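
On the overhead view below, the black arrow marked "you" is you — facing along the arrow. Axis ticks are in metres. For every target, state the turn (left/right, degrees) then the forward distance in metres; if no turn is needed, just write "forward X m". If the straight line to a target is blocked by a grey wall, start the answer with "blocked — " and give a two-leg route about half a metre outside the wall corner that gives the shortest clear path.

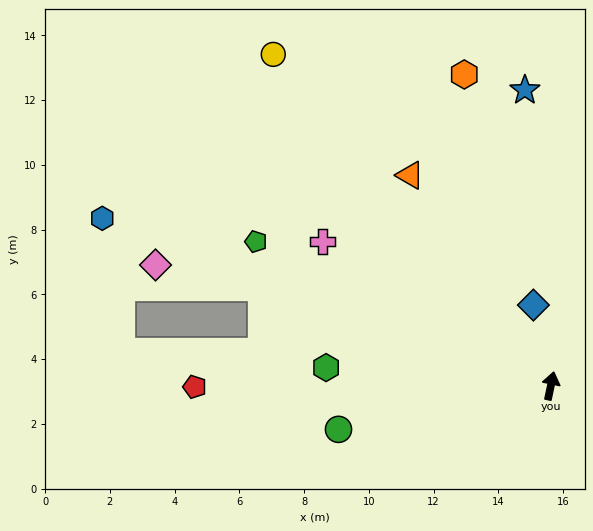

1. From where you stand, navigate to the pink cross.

turn left 70°, forward 8.3 m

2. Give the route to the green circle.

turn left 114°, forward 6.7 m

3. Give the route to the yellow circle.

turn left 52°, forward 13.4 m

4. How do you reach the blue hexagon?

turn left 82°, forward 14.8 m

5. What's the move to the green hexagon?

turn left 97°, forward 7.0 m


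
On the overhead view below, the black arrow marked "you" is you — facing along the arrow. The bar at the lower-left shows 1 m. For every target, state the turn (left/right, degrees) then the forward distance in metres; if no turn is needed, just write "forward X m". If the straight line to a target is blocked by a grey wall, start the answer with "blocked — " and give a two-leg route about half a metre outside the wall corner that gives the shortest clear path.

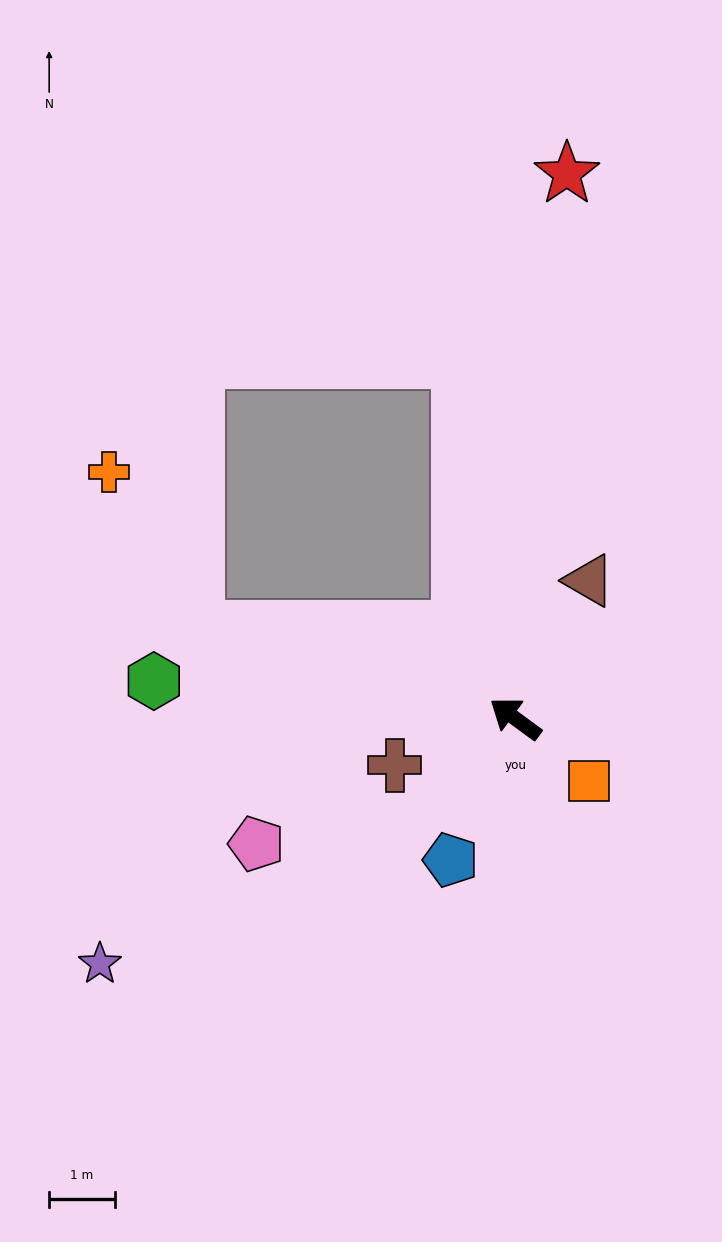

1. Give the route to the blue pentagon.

turn left 102°, forward 2.4 m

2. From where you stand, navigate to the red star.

turn right 59°, forward 8.3 m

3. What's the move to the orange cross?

blocked — turn left 21°, forward 5.0 m, then turn right 46°, forward 2.7 m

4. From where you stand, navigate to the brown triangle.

turn right 82°, forward 2.4 m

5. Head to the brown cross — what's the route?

turn left 57°, forward 2.0 m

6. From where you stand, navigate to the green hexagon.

turn left 30°, forward 5.5 m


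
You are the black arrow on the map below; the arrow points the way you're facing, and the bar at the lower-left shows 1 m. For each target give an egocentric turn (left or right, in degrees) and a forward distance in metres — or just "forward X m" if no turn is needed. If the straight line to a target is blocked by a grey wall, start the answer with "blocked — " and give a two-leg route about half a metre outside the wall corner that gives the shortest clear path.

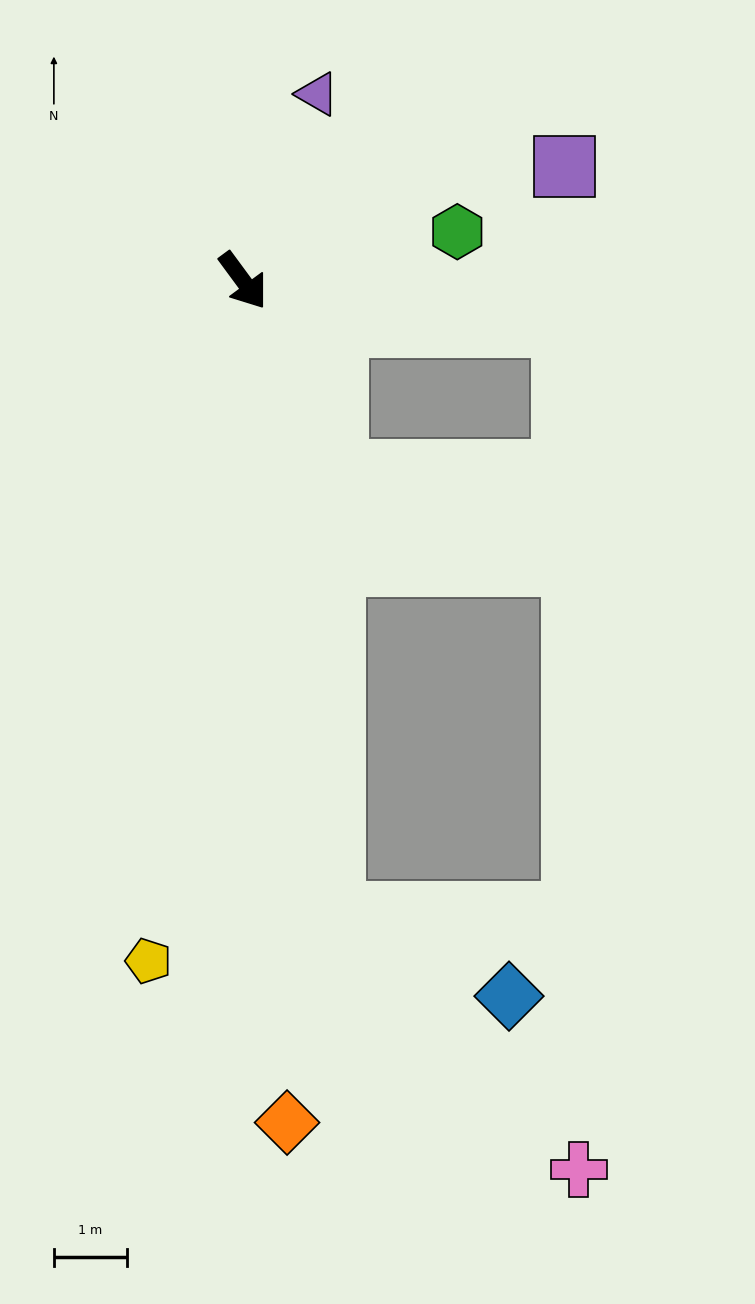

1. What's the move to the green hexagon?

turn left 67°, forward 3.0 m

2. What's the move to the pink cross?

blocked — turn right 28°, forward 8.7 m, then turn left 35°, forward 4.9 m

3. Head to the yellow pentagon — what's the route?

turn right 44°, forward 9.4 m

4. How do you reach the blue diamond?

blocked — turn right 28°, forward 8.7 m, then turn left 56°, forward 2.7 m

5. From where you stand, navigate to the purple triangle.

turn left 122°, forward 2.8 m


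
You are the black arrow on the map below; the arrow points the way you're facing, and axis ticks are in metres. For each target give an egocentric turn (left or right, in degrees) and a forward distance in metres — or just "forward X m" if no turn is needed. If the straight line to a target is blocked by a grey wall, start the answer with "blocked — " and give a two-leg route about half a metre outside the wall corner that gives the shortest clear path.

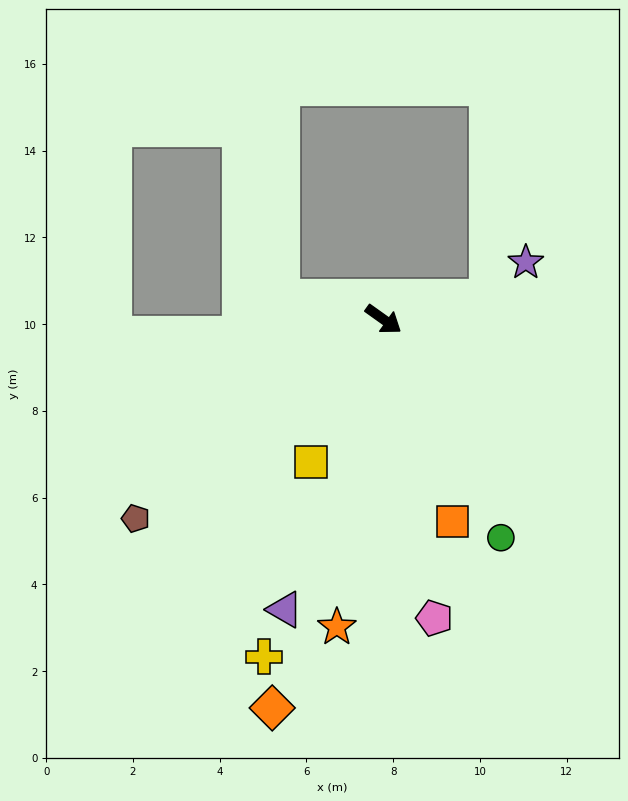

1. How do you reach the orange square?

turn right 36°, forward 4.9 m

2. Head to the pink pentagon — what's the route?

turn right 45°, forward 7.0 m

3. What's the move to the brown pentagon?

turn right 106°, forward 7.3 m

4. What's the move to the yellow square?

turn right 82°, forward 3.7 m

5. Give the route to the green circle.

turn right 26°, forward 5.7 m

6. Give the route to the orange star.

turn right 63°, forward 7.2 m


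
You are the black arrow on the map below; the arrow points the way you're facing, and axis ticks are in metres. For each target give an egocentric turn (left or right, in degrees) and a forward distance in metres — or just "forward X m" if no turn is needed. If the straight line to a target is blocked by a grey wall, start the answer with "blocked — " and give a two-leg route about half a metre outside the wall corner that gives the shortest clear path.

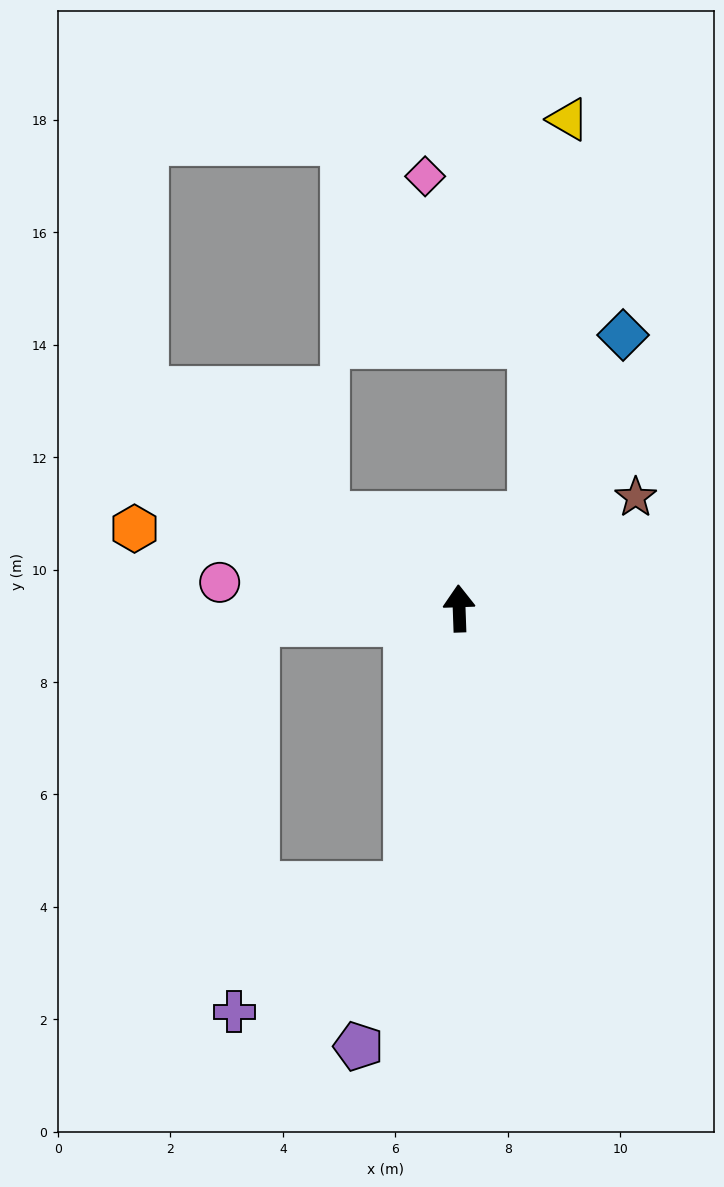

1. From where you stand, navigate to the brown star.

turn right 60°, forward 3.7 m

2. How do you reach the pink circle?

turn left 82°, forward 4.3 m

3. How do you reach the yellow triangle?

blocked — turn right 40°, forward 2.1 m, then turn left 33°, forward 7.1 m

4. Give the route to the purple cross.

blocked — turn left 167°, forward 5.0 m, then turn right 43°, forward 3.8 m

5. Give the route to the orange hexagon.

turn left 74°, forward 5.9 m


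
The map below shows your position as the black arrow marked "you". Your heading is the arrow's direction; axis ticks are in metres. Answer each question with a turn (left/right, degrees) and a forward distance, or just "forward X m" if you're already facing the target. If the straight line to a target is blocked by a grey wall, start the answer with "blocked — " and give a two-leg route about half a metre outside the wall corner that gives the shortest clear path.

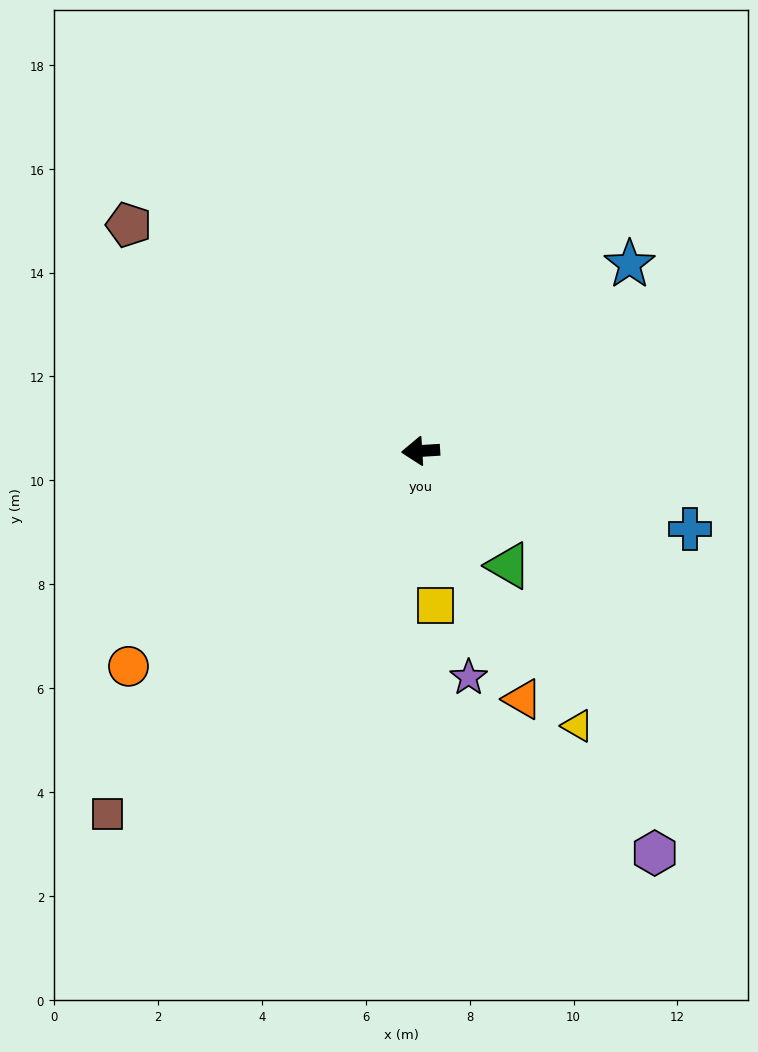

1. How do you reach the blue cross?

turn left 160°, forward 5.4 m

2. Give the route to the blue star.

turn right 142°, forward 5.4 m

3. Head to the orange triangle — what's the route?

turn left 109°, forward 5.2 m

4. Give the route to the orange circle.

turn left 33°, forward 7.0 m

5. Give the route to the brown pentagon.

turn right 41°, forward 7.1 m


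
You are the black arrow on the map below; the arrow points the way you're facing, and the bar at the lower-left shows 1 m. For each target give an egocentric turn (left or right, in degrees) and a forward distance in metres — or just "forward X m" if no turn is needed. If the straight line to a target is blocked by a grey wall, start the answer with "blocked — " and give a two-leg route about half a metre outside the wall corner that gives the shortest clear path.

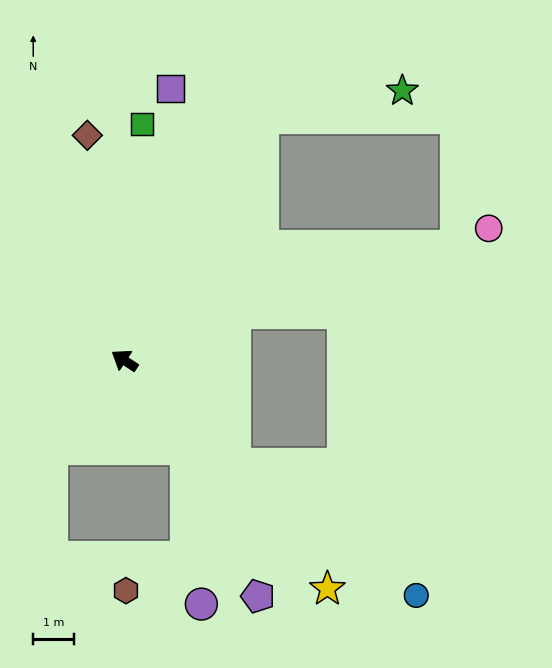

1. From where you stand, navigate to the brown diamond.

turn right 47°, forward 5.6 m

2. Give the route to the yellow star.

turn left 165°, forward 7.5 m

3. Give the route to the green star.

blocked — turn right 86°, forward 6.9 m, then turn right 50°, forward 3.5 m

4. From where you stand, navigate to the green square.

turn right 60°, forward 5.8 m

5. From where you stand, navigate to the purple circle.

blocked — turn left 159°, forward 2.7 m, then turn right 30°, forward 3.9 m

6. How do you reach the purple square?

turn right 66°, forward 6.8 m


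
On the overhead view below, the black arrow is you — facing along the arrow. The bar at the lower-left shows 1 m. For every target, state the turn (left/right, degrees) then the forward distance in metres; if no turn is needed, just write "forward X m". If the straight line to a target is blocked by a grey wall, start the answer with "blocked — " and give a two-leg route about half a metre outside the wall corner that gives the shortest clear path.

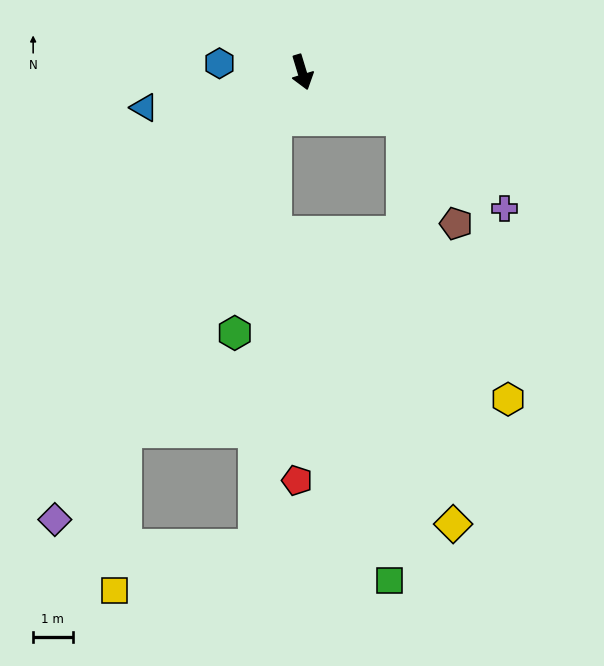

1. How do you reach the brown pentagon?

blocked — turn left 48°, forward 2.8 m, then turn right 38°, forward 3.0 m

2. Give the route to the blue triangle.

turn right 94°, forward 4.1 m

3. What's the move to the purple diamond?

turn right 46°, forward 13.0 m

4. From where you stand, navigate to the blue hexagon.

turn right 113°, forward 2.1 m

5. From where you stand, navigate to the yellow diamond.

blocked — turn left 48°, forward 2.8 m, then turn right 58°, forward 10.3 m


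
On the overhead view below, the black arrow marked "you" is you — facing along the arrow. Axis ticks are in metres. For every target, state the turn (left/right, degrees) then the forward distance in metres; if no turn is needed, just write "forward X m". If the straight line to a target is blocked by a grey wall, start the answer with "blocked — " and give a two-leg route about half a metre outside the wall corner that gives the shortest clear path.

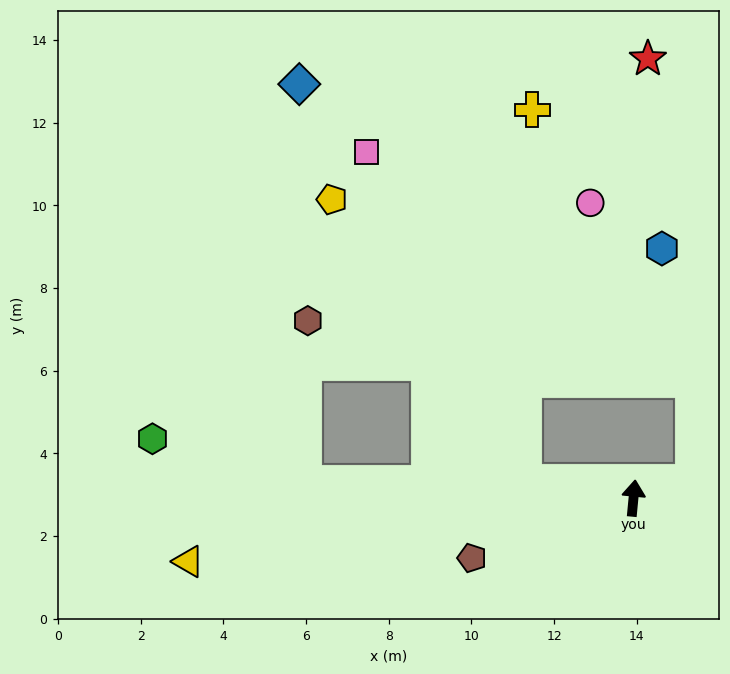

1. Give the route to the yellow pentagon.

blocked — turn left 87°, forward 2.7 m, then turn right 47°, forward 8.3 m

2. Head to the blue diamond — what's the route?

blocked — turn left 87°, forward 2.7 m, then turn right 52°, forward 11.0 m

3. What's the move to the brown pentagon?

turn left 116°, forward 4.2 m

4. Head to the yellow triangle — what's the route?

turn left 104°, forward 10.9 m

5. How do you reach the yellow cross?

blocked — turn left 87°, forward 2.7 m, then turn right 83°, forward 9.0 m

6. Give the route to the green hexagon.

blocked — turn left 93°, forward 8.0 m, then turn right 14°, forward 3.8 m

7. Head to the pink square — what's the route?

blocked — turn left 87°, forward 2.7 m, then turn right 56°, forward 8.8 m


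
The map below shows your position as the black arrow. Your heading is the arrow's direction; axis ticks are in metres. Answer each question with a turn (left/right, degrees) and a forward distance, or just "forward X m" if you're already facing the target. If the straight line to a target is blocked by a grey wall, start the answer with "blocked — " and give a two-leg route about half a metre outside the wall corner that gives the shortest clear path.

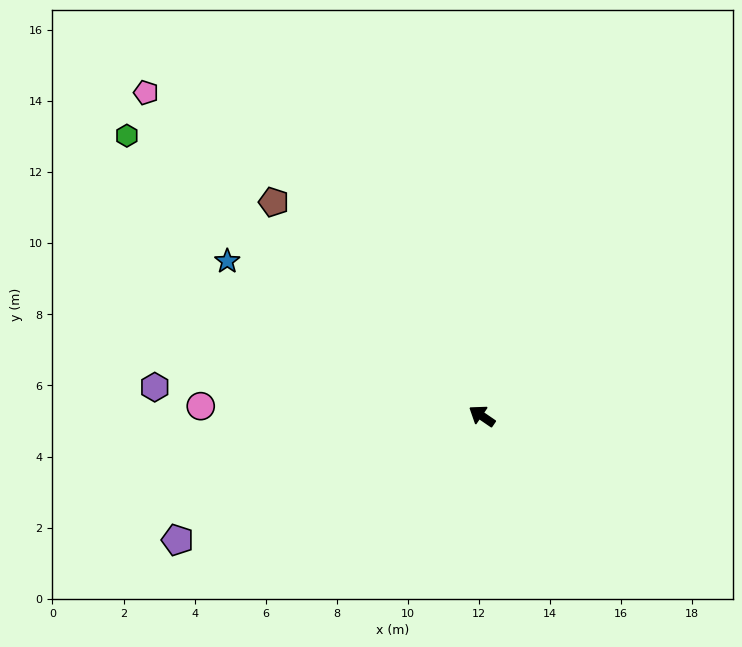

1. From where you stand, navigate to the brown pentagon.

turn right 11°, forward 8.4 m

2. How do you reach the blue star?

turn left 3°, forward 8.4 m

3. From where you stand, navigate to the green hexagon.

turn right 4°, forward 12.7 m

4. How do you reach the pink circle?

turn left 32°, forward 7.9 m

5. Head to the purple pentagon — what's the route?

turn left 57°, forward 9.2 m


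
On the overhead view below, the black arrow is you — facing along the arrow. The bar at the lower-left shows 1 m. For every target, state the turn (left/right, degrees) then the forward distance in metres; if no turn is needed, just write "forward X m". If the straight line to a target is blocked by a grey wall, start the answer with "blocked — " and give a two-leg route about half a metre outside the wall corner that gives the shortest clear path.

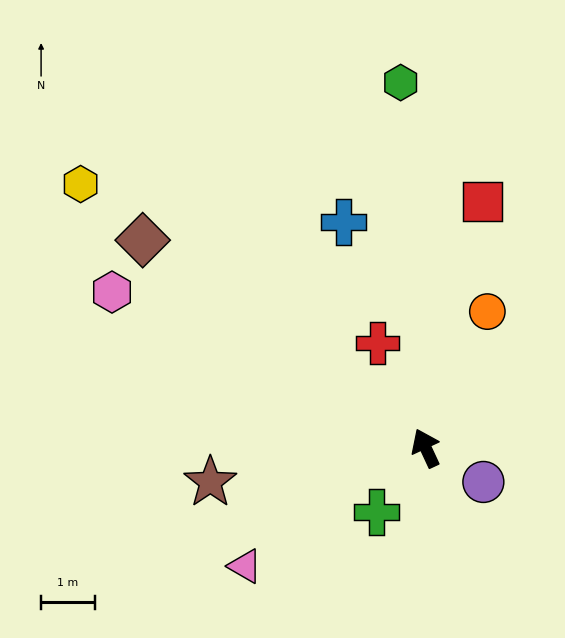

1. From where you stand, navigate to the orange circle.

turn right 49°, forward 2.8 m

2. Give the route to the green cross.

turn left 117°, forward 1.5 m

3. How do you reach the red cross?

forward 2.1 m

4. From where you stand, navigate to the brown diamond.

turn left 29°, forward 6.5 m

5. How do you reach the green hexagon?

turn right 21°, forward 6.8 m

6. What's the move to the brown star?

turn left 74°, forward 4.1 m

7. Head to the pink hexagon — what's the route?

turn left 39°, forward 6.5 m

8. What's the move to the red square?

turn right 38°, forward 4.7 m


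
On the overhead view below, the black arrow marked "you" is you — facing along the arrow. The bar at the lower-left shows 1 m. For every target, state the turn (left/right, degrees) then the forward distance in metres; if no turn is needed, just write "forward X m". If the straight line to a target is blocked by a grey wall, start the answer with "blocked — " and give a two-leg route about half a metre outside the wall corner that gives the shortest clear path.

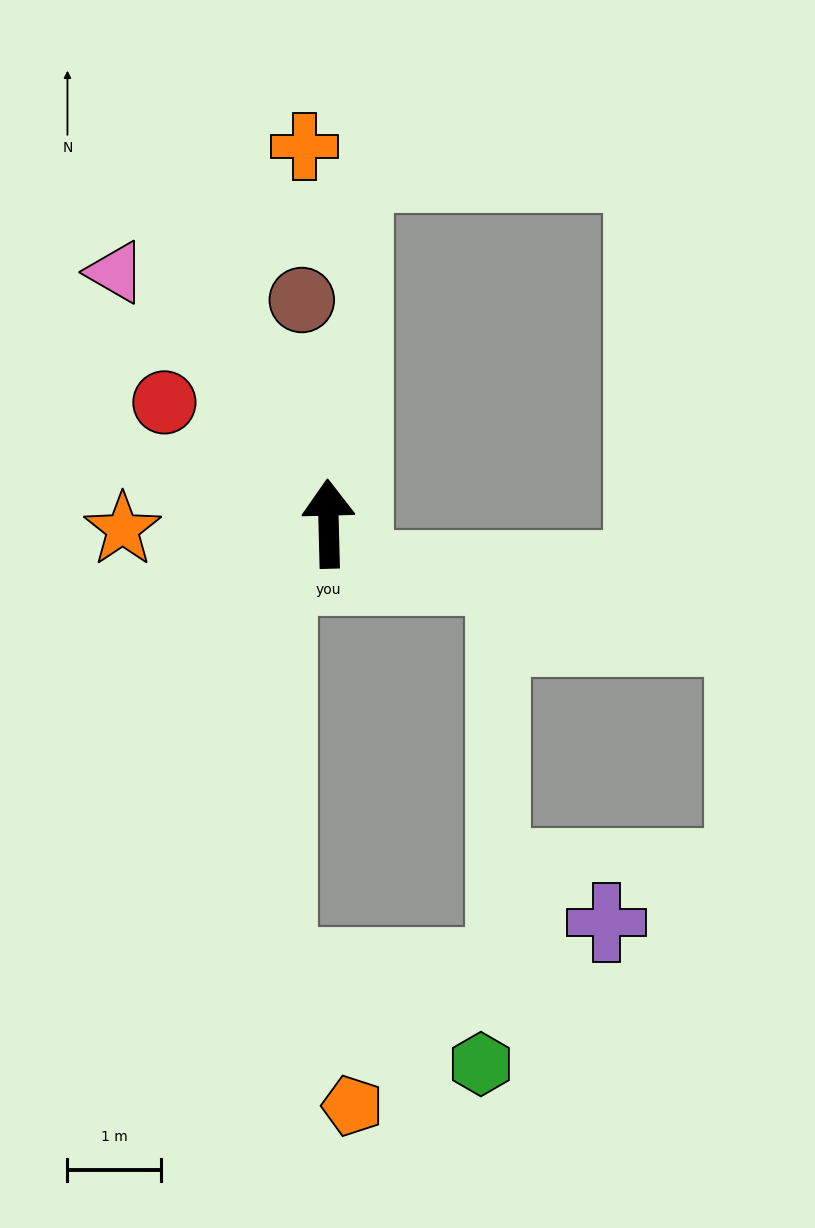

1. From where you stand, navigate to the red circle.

turn left 52°, forward 2.2 m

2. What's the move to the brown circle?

turn left 5°, forward 2.4 m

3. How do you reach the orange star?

turn left 90°, forward 2.2 m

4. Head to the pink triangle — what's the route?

turn left 39°, forward 3.5 m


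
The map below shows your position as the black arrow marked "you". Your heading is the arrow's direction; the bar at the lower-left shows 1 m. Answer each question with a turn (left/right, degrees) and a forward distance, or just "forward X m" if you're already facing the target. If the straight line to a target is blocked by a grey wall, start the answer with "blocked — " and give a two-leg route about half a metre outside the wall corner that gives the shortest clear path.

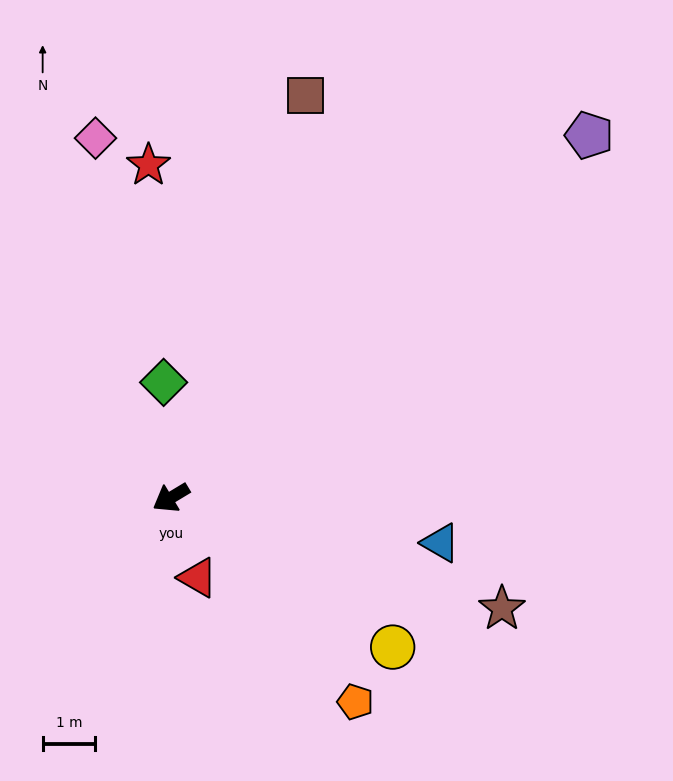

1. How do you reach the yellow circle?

turn left 115°, forward 5.1 m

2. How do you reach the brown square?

turn right 140°, forward 8.0 m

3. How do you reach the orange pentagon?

turn left 101°, forward 5.2 m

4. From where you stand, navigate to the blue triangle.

turn left 139°, forward 5.2 m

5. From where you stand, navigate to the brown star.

turn left 130°, forward 6.6 m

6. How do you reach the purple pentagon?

turn right 170°, forward 10.5 m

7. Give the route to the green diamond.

turn right 117°, forward 2.2 m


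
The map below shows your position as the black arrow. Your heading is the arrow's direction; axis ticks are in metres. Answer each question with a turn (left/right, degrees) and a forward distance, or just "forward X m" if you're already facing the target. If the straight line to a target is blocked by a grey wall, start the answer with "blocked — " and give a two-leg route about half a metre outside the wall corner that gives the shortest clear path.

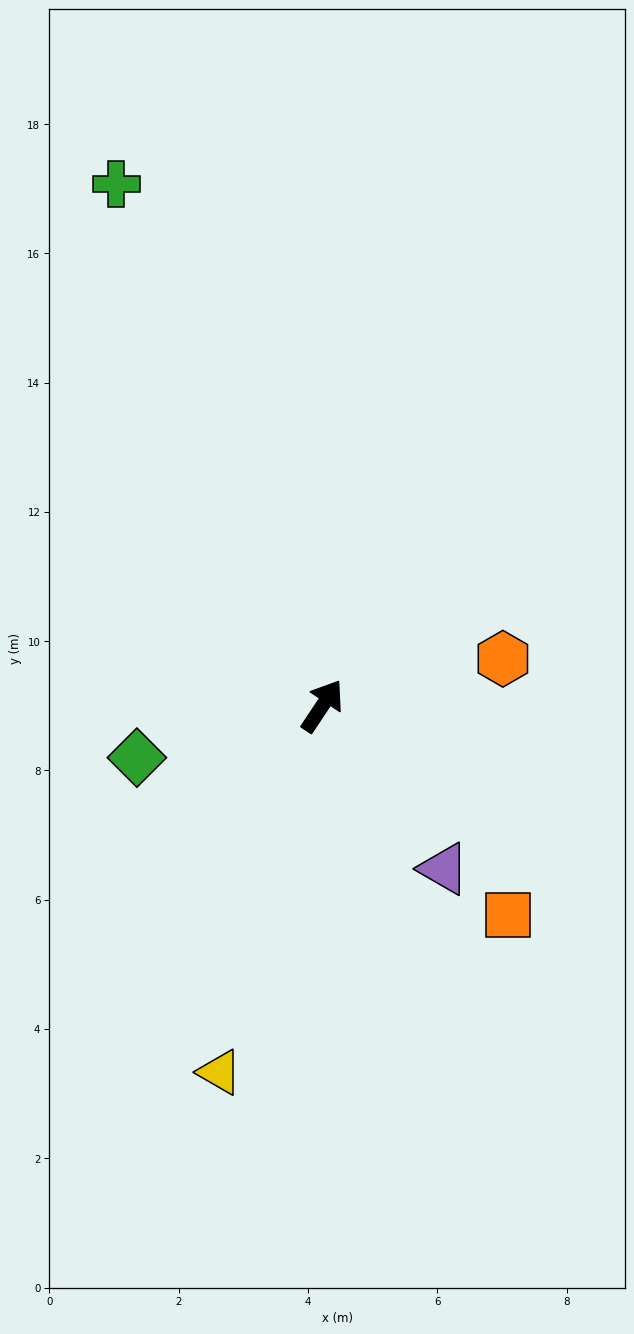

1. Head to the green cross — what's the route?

turn left 55°, forward 8.7 m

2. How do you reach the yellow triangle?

turn right 162°, forward 5.9 m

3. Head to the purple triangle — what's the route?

turn right 110°, forward 3.1 m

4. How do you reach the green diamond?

turn left 139°, forward 3.0 m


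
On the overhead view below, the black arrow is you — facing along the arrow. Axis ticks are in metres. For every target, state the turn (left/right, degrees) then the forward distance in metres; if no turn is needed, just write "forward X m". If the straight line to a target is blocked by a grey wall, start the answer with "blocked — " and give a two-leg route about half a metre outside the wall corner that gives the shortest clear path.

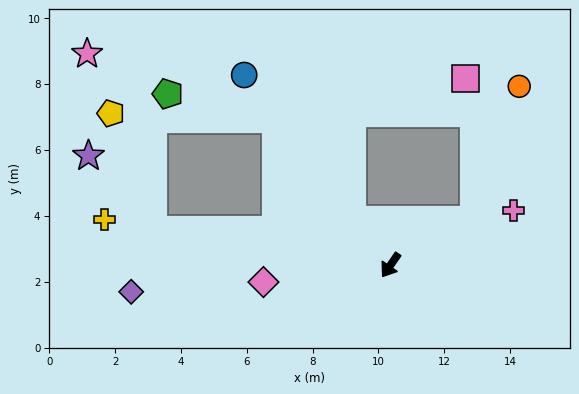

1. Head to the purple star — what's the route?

blocked — turn right 64°, forward 7.3 m, then turn right 41°, forward 3.0 m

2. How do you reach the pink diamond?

turn right 48°, forward 3.9 m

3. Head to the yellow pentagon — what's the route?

blocked — turn right 107°, forward 5.6 m, then turn left 49°, forward 5.0 m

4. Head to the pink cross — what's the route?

turn left 149°, forward 4.1 m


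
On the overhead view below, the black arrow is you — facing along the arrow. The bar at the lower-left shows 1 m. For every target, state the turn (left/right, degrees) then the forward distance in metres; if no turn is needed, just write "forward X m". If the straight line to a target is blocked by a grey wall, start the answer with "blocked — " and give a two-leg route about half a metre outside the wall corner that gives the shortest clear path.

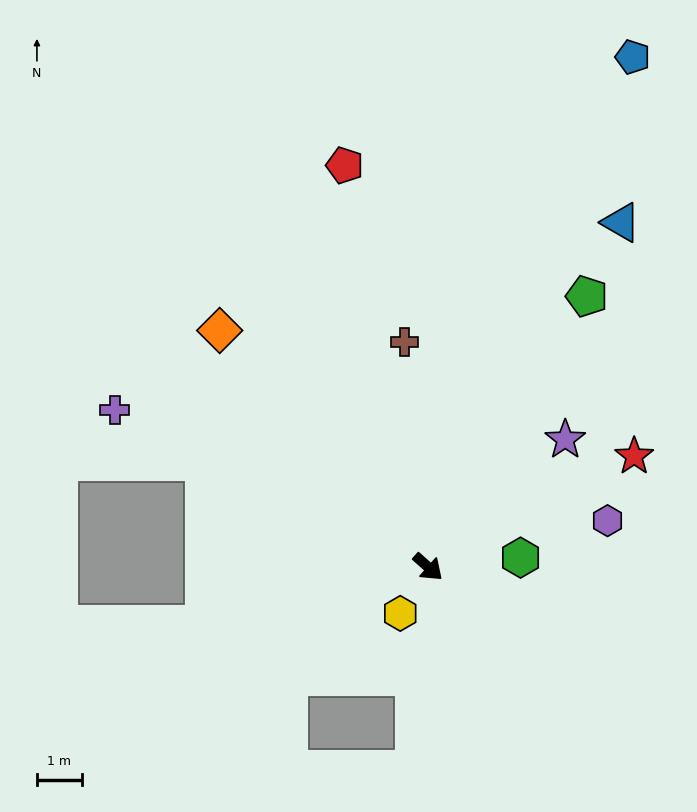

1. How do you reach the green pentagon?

turn left 101°, forward 7.0 m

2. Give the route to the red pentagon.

turn left 143°, forward 9.1 m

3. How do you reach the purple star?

turn left 85°, forward 4.2 m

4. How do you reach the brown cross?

turn left 138°, forward 5.0 m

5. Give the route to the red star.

turn left 70°, forward 5.2 m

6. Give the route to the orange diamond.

turn left 173°, forward 7.0 m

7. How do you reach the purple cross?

turn right 165°, forward 7.8 m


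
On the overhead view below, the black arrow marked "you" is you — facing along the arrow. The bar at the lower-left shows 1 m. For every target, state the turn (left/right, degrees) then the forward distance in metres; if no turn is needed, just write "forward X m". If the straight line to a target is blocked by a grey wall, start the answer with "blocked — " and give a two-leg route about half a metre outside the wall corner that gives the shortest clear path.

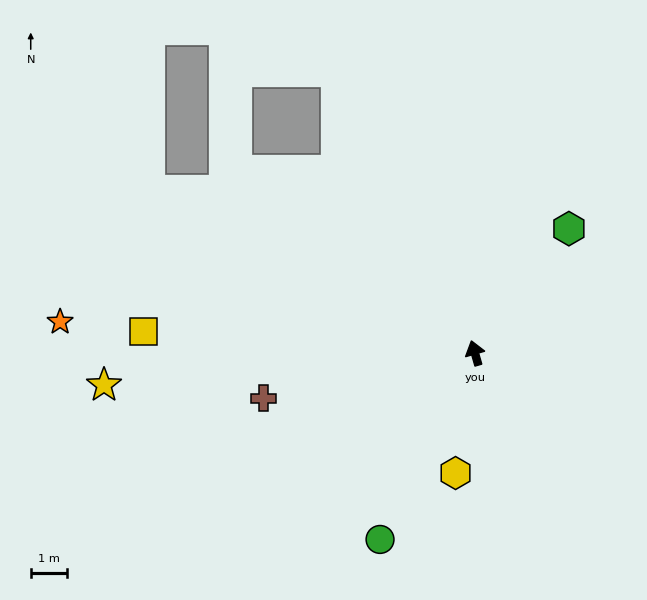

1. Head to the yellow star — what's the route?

turn left 79°, forward 10.3 m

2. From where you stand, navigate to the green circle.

turn left 137°, forward 5.8 m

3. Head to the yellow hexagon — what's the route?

turn left 155°, forward 3.4 m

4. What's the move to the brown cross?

turn left 86°, forward 6.0 m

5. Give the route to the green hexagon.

turn right 53°, forward 4.3 m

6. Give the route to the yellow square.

turn left 70°, forward 9.2 m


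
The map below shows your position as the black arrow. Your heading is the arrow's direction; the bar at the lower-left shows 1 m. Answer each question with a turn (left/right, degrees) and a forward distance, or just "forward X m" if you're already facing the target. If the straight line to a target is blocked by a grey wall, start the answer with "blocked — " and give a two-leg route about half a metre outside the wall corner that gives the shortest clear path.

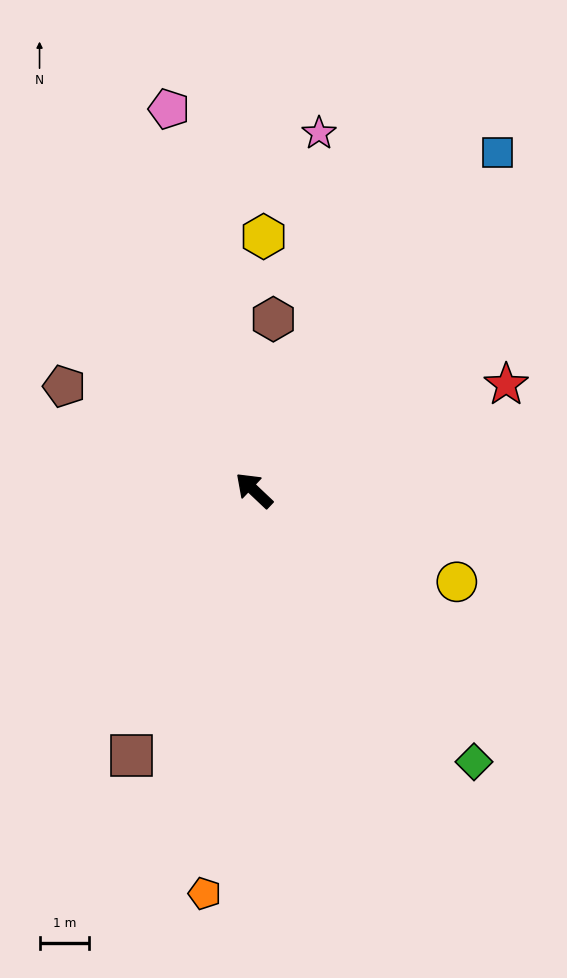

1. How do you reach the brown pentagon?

turn left 15°, forward 4.3 m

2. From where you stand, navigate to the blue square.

turn right 82°, forward 8.4 m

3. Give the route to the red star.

turn right 114°, forward 5.5 m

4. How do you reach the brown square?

turn left 109°, forward 5.9 m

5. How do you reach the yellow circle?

turn right 161°, forward 4.5 m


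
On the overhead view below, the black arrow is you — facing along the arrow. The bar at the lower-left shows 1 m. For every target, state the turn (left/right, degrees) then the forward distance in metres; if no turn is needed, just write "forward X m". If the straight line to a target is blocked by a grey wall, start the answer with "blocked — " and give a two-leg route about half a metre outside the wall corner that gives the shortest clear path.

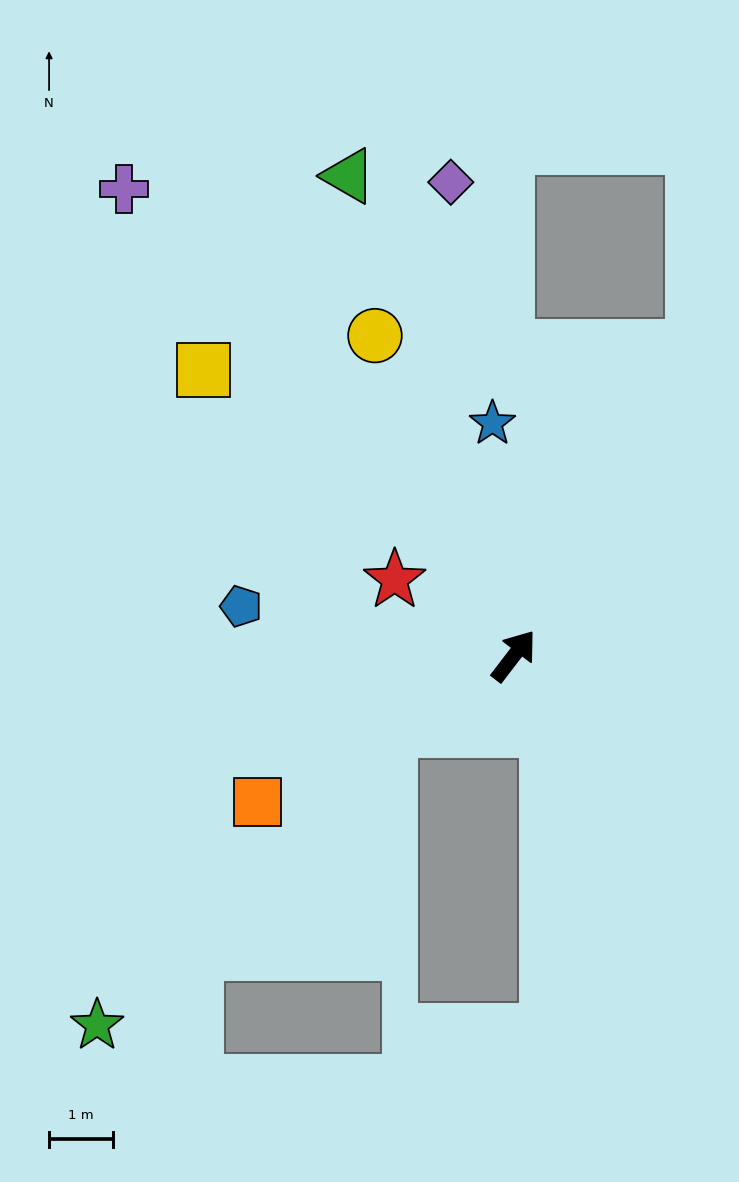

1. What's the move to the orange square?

turn left 157°, forward 4.6 m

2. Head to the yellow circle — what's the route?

turn left 61°, forward 5.4 m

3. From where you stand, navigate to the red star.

turn left 95°, forward 2.2 m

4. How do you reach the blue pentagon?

turn left 117°, forward 4.3 m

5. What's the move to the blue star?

turn left 43°, forward 3.6 m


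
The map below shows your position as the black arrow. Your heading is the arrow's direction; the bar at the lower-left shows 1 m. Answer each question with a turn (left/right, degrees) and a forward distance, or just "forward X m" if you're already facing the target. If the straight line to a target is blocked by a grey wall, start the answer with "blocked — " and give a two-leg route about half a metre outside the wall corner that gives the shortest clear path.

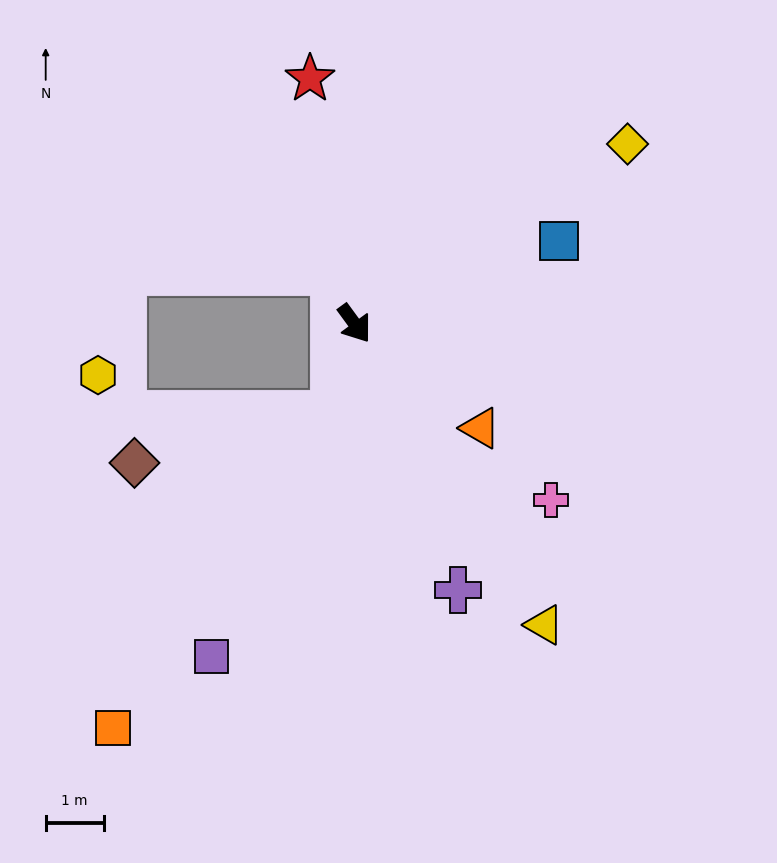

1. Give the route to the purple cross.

turn right 15°, forward 4.9 m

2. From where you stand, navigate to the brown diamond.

blocked — turn right 48°, forward 1.6 m, then turn right 65°, forward 3.6 m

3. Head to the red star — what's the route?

turn left 154°, forward 4.3 m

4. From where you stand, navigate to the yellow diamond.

turn left 87°, forward 5.6 m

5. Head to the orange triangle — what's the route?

turn left 14°, forward 2.8 m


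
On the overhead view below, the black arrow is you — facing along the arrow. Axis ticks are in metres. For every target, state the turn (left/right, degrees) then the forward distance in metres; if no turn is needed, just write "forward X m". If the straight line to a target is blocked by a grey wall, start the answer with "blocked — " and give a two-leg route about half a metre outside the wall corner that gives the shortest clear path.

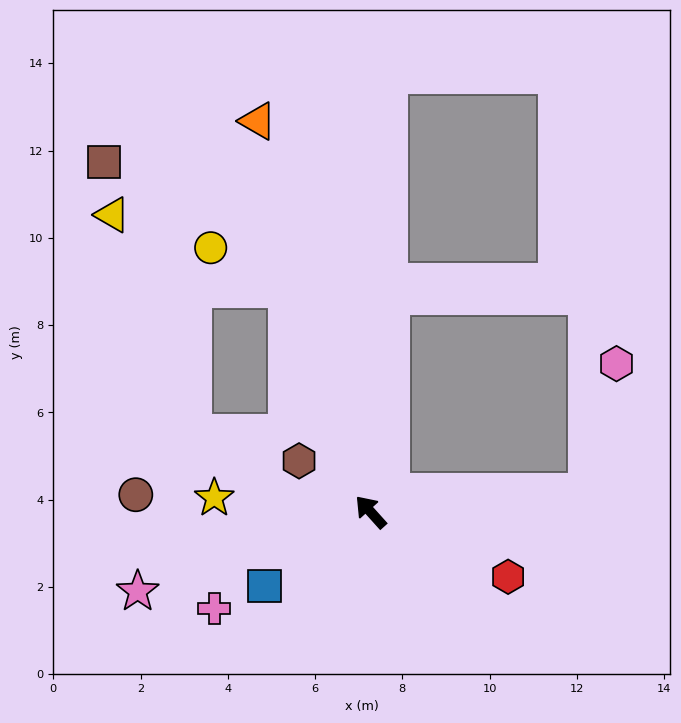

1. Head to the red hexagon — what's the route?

turn right 157°, forward 3.5 m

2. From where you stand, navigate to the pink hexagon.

blocked — turn right 127°, forward 5.0 m, then turn left 72°, forward 3.0 m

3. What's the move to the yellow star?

turn left 43°, forward 3.6 m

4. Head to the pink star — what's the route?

turn left 67°, forward 5.6 m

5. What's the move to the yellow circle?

blocked — turn right 21°, forward 5.4 m, then turn left 40°, forward 2.0 m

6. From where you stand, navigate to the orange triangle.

turn right 26°, forward 9.3 m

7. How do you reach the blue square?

turn left 83°, forward 3.0 m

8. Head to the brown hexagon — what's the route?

turn left 13°, forward 2.0 m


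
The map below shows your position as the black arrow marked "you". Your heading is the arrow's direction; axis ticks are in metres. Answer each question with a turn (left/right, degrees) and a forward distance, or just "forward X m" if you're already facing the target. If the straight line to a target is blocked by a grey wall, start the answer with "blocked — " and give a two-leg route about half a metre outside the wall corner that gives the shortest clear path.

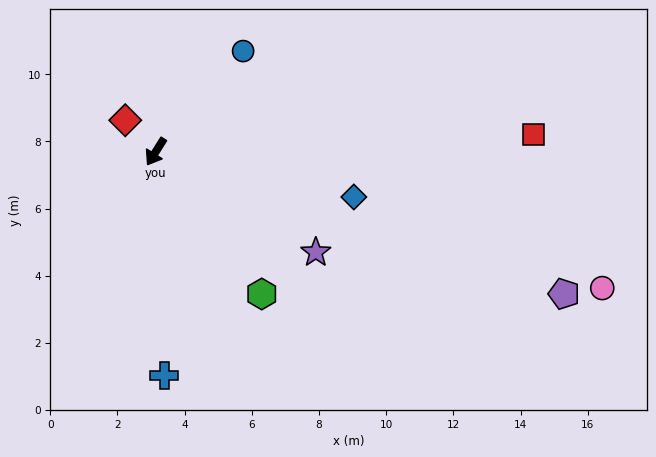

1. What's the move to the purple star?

turn left 90°, forward 5.6 m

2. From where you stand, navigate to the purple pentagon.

turn left 103°, forward 12.9 m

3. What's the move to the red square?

turn left 125°, forward 11.3 m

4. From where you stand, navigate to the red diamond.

turn right 104°, forward 1.3 m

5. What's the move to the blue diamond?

turn left 109°, forward 6.0 m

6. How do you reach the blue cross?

turn left 34°, forward 6.7 m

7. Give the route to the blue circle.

turn left 171°, forward 4.0 m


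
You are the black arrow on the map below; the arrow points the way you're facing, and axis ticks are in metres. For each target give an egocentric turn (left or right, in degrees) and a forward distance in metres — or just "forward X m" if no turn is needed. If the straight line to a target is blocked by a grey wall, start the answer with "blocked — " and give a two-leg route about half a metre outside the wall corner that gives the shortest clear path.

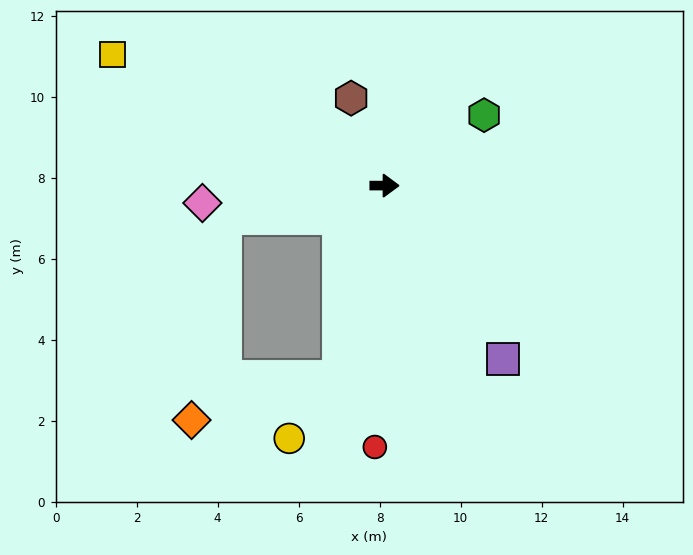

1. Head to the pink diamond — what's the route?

turn right 174°, forward 4.5 m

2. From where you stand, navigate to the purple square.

turn right 56°, forward 5.2 m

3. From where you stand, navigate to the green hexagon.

turn left 35°, forward 3.0 m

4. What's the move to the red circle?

turn right 92°, forward 6.5 m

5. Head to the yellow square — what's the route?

turn left 154°, forward 7.5 m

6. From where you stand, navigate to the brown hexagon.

turn left 111°, forward 2.3 m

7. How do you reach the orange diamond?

blocked — turn right 103°, forward 4.9 m, then turn right 61°, forward 3.8 m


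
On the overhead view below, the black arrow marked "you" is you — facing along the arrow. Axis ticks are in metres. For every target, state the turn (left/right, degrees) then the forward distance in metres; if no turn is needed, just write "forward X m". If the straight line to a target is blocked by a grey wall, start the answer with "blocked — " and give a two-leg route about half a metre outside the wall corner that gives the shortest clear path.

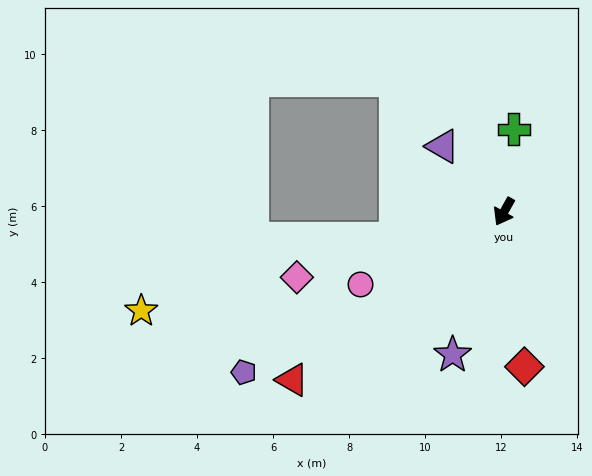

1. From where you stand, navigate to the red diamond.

turn left 37°, forward 4.1 m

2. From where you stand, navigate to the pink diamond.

turn right 43°, forward 5.7 m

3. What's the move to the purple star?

turn left 9°, forward 4.0 m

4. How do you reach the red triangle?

turn right 22°, forward 7.1 m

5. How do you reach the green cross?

turn right 158°, forward 2.2 m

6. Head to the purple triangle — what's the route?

turn right 108°, forward 2.4 m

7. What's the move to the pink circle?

turn right 34°, forward 4.2 m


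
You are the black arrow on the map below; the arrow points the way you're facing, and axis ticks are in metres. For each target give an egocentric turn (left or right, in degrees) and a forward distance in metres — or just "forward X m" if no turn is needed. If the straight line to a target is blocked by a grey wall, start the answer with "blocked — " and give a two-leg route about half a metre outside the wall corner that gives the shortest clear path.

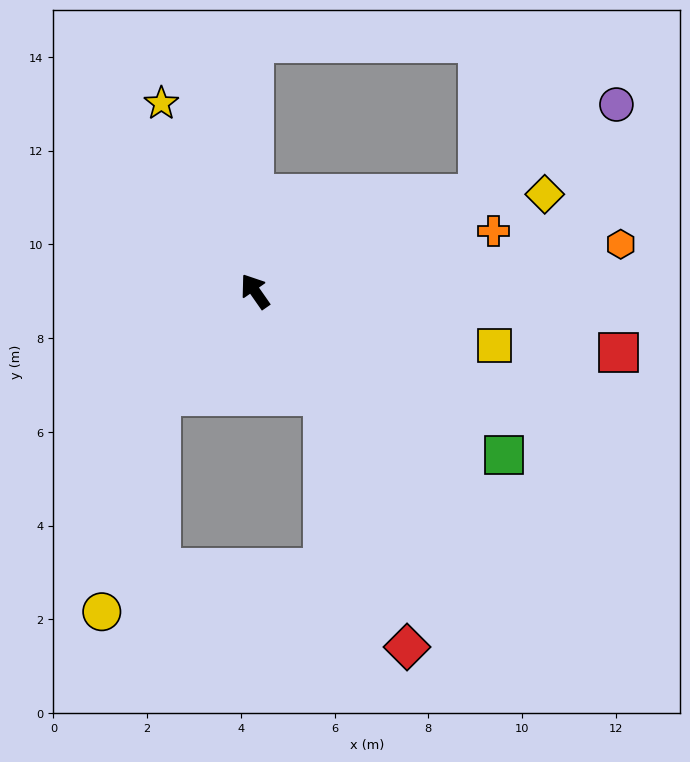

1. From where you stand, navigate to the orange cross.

turn right 111°, forward 5.2 m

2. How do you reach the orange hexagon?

turn right 118°, forward 7.9 m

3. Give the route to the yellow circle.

blocked — turn left 103°, forward 3.0 m, then turn left 27°, forward 4.8 m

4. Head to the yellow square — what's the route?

turn right 138°, forward 5.2 m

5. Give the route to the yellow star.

turn right 8°, forward 4.5 m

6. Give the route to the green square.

turn right 158°, forward 6.4 m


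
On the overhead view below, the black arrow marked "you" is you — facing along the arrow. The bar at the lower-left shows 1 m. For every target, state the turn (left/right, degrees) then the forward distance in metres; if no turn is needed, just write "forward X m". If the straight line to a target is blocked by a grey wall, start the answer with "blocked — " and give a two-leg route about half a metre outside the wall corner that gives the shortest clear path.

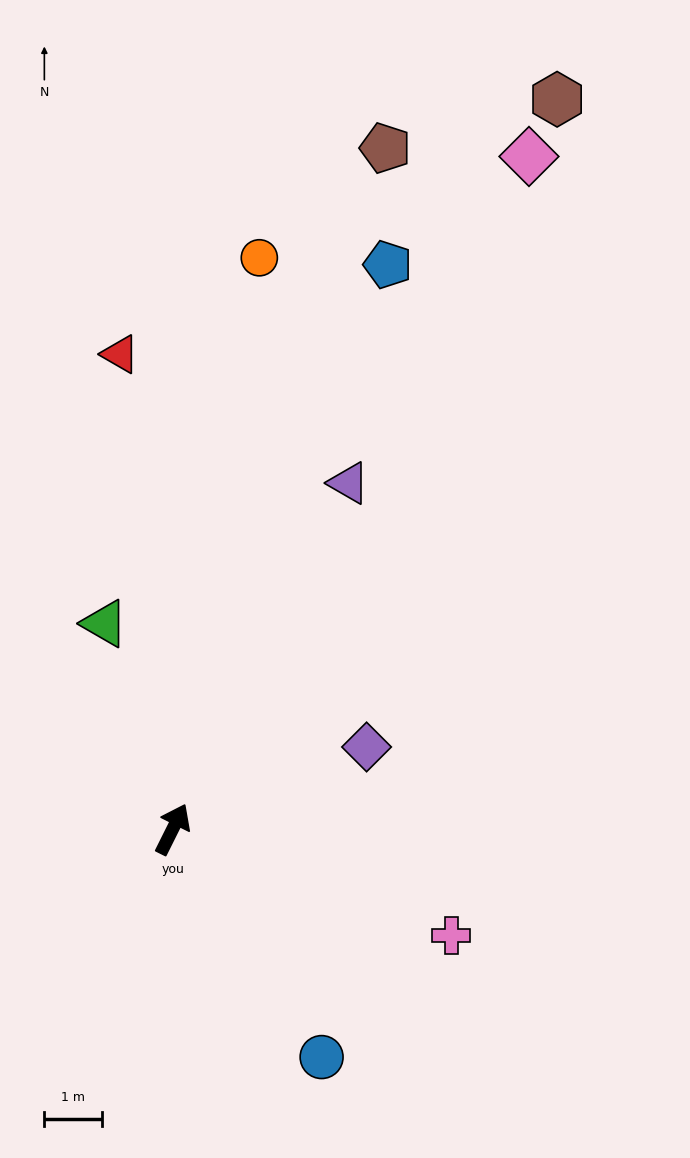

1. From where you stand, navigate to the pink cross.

turn right 84°, forward 5.2 m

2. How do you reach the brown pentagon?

turn left 9°, forward 12.4 m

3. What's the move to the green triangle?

turn left 45°, forward 3.8 m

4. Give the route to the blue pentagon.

turn left 6°, forward 10.5 m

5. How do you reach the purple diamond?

turn right 41°, forward 3.7 m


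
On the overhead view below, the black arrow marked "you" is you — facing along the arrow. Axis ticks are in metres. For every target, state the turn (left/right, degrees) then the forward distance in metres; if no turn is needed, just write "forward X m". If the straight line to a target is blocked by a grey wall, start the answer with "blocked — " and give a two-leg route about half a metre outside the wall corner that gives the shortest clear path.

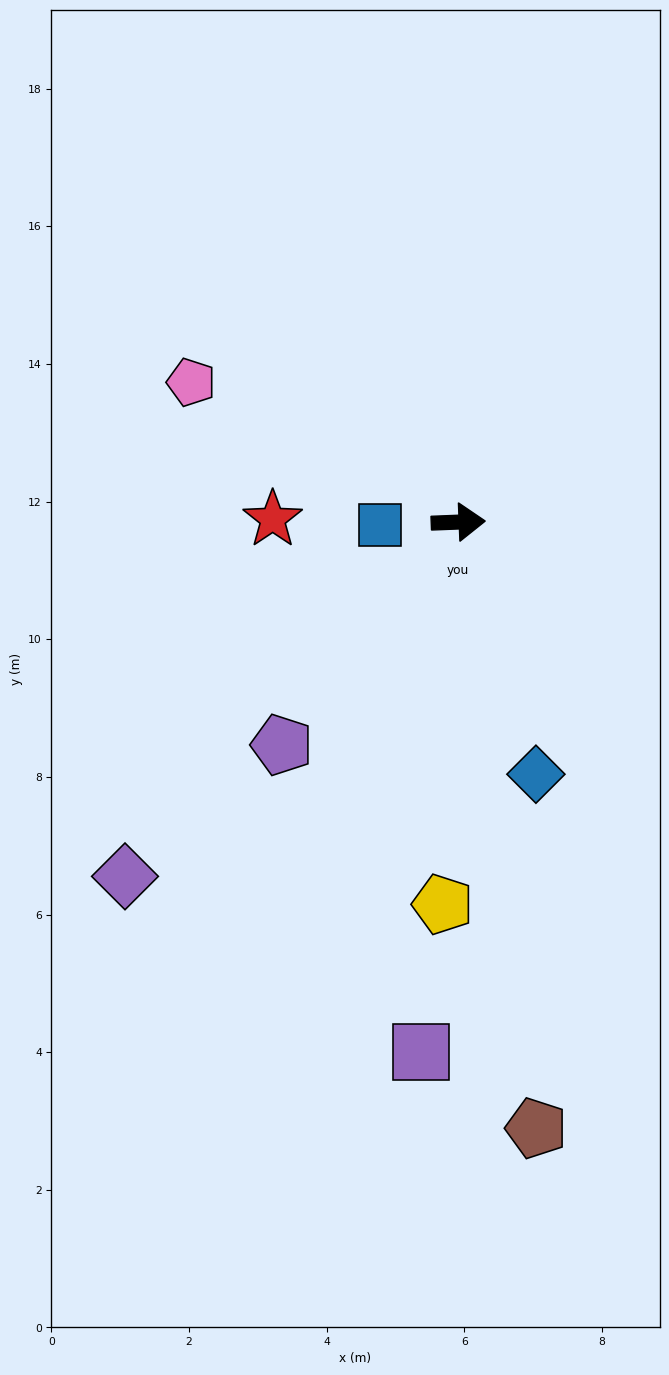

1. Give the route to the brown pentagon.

turn right 85°, forward 8.9 m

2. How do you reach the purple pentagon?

turn right 131°, forward 4.1 m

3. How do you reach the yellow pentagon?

turn right 95°, forward 5.6 m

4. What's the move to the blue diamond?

turn right 75°, forward 3.8 m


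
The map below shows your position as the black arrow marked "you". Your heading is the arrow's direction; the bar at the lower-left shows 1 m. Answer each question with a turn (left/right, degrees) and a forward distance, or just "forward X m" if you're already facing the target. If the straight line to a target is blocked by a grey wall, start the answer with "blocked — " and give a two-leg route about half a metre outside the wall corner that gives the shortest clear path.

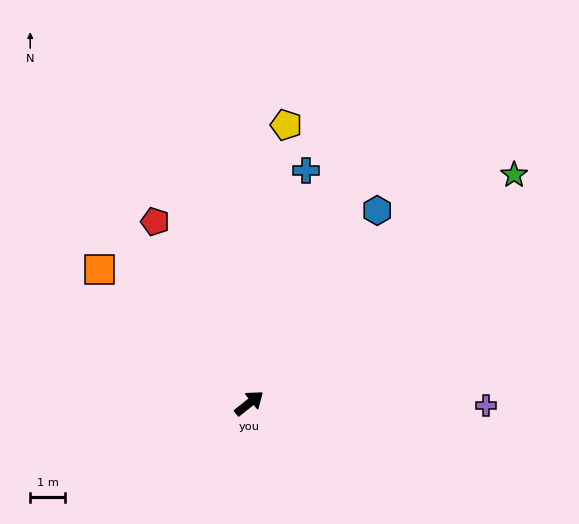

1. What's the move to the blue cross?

turn left 38°, forward 6.8 m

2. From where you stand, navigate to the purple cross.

turn right 39°, forward 6.7 m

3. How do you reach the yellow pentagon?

turn left 44°, forward 8.0 m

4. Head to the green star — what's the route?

turn left 2°, forward 9.9 m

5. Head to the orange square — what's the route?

turn left 100°, forward 5.7 m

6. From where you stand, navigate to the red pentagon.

turn left 79°, forward 5.8 m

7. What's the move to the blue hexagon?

turn left 18°, forward 6.6 m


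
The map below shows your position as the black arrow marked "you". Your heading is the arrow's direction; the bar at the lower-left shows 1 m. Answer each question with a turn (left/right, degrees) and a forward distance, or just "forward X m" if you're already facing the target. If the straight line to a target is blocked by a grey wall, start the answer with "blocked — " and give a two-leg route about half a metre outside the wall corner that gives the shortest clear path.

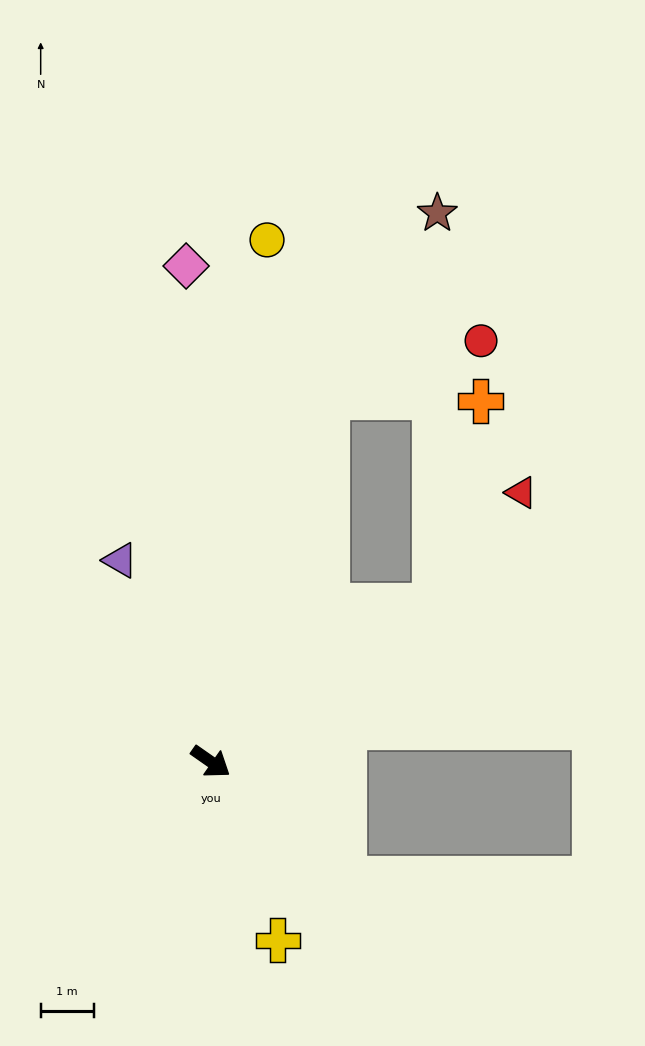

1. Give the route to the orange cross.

blocked — turn left 70°, forward 5.2 m, then turn left 42°, forward 4.0 m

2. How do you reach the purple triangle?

turn left 149°, forward 4.2 m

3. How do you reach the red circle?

blocked — turn left 107°, forward 7.2 m, then turn right 52°, forward 3.1 m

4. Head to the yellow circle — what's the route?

turn left 119°, forward 9.9 m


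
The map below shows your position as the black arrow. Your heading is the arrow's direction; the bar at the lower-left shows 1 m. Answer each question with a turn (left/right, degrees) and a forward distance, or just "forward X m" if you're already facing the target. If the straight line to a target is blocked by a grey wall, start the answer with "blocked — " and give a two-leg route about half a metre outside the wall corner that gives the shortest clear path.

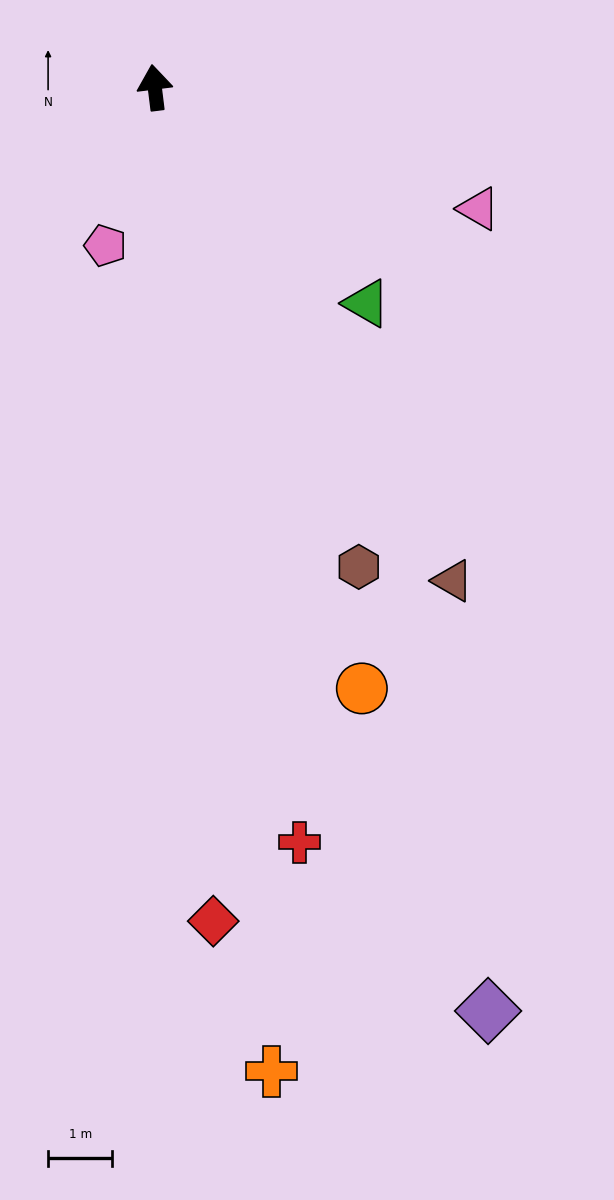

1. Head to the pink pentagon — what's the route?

turn left 156°, forward 2.6 m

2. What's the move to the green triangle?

turn right 143°, forward 4.7 m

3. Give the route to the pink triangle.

turn right 118°, forward 5.4 m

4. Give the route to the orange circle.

turn right 168°, forward 9.9 m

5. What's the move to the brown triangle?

turn right 156°, forward 9.0 m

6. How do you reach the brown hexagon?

turn right 164°, forward 8.1 m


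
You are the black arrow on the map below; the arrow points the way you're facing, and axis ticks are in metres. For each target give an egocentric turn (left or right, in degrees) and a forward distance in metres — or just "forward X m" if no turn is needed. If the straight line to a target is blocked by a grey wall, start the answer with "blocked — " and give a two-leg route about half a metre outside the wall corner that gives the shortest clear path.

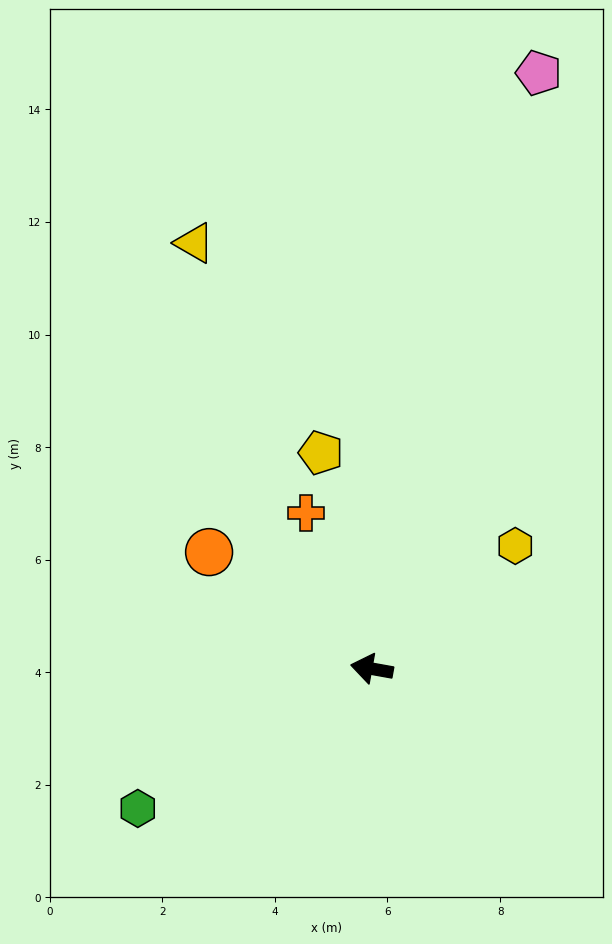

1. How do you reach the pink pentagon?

turn right 95°, forward 11.0 m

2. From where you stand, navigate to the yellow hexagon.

turn right 129°, forward 3.4 m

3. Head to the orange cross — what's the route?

turn right 57°, forward 3.0 m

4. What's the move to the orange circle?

turn right 25°, forward 3.6 m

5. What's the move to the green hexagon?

turn left 41°, forward 4.8 m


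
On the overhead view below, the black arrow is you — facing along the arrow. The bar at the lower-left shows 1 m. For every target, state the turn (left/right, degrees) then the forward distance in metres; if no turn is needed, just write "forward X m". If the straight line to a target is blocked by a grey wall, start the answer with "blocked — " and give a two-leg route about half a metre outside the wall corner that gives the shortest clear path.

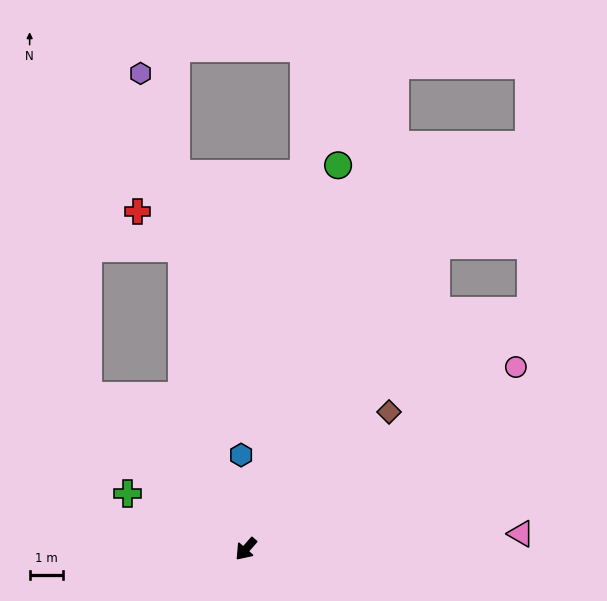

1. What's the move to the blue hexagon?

turn right 136°, forward 2.8 m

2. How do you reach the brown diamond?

turn left 175°, forward 5.9 m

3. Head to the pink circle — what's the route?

turn left 165°, forward 9.6 m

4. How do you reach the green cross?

turn right 74°, forward 3.9 m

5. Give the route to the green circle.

turn right 152°, forward 11.7 m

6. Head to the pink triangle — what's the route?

turn left 134°, forward 8.1 m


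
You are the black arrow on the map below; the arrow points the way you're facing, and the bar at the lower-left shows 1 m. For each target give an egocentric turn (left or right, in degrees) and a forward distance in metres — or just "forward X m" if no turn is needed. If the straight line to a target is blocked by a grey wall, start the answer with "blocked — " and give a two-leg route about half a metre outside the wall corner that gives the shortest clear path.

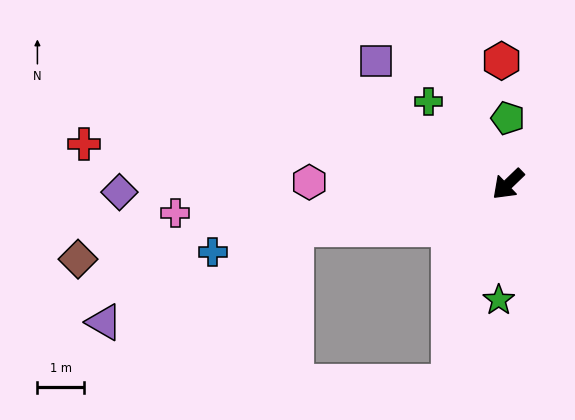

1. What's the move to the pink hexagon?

turn right 45°, forward 4.2 m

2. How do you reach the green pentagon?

turn right 134°, forward 1.4 m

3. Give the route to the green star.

turn left 41°, forward 2.5 m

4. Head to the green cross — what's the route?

turn right 90°, forward 2.4 m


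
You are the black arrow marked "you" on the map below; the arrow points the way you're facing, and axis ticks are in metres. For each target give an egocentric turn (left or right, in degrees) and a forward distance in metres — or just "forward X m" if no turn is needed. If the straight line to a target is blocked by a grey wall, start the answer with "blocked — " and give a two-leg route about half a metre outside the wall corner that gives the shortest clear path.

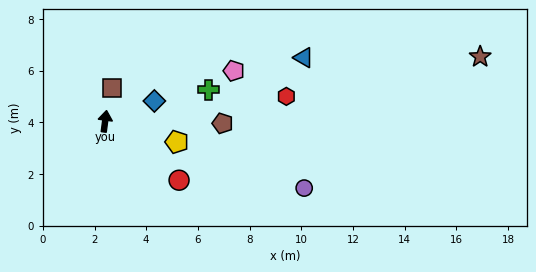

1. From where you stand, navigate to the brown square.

turn right 5°, forward 1.3 m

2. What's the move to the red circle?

turn right 121°, forward 3.7 m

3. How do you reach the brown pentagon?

turn right 84°, forward 4.5 m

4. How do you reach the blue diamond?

turn right 60°, forward 2.1 m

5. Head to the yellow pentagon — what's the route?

turn right 99°, forward 2.9 m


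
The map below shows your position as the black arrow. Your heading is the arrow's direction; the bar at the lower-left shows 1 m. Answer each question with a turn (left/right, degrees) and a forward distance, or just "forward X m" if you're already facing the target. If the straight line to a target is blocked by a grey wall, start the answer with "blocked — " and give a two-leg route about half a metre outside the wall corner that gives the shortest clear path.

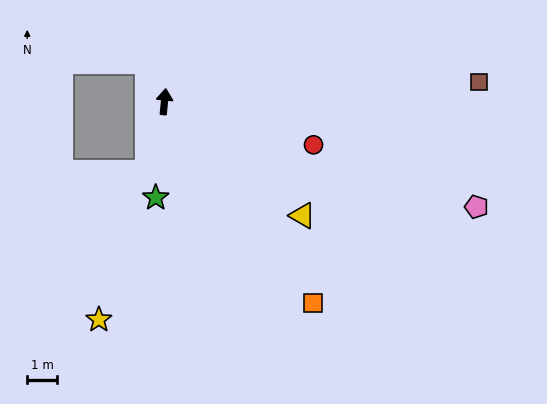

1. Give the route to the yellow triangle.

turn right 124°, forward 6.1 m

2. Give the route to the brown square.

turn right 81°, forward 10.7 m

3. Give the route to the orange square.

turn right 138°, forward 8.5 m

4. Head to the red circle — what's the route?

turn right 101°, forward 5.3 m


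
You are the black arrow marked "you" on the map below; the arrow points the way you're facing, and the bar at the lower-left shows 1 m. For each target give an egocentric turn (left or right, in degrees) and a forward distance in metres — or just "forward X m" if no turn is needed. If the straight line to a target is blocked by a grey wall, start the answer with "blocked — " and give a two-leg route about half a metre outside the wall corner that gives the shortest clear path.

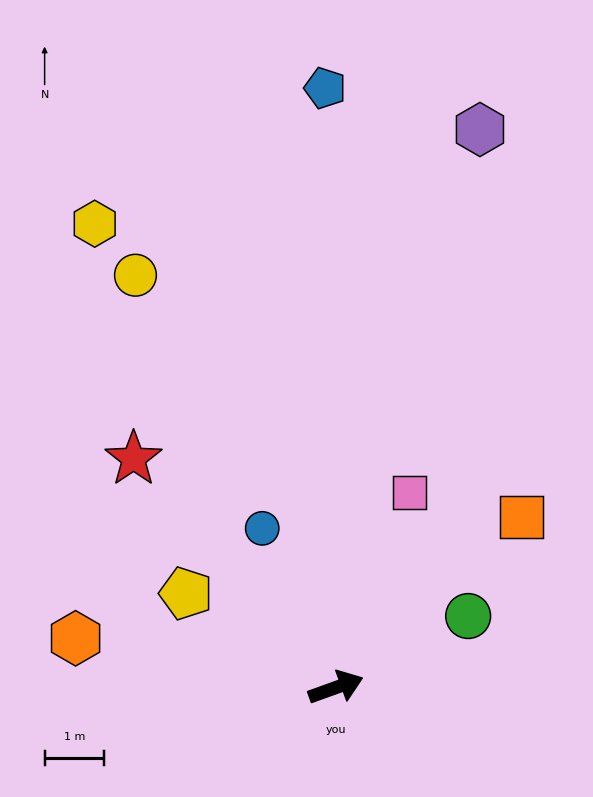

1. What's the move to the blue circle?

turn left 95°, forward 3.0 m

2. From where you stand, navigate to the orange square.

turn left 23°, forward 4.2 m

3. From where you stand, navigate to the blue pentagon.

turn left 71°, forward 10.1 m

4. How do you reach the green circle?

turn left 9°, forward 2.5 m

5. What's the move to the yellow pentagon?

turn left 128°, forward 3.0 m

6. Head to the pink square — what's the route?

turn left 50°, forward 3.5 m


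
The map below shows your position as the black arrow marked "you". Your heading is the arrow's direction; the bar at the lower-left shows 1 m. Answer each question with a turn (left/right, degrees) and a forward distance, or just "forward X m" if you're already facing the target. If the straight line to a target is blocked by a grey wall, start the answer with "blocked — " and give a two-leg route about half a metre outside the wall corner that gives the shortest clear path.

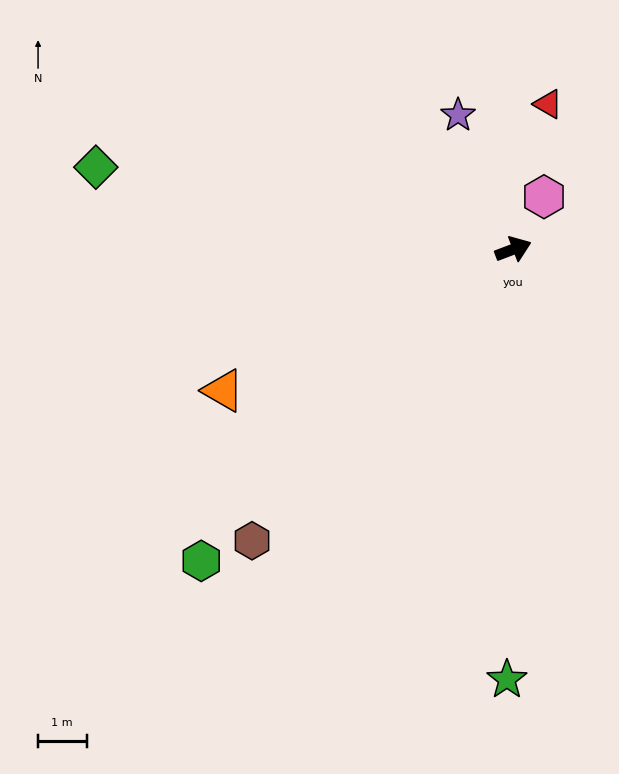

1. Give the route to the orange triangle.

turn right 175°, forward 6.7 m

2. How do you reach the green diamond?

turn left 148°, forward 8.8 m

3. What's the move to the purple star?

turn left 92°, forward 3.0 m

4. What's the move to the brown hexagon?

turn right 153°, forward 8.1 m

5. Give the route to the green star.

turn right 112°, forward 8.9 m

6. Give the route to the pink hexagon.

turn left 39°, forward 1.3 m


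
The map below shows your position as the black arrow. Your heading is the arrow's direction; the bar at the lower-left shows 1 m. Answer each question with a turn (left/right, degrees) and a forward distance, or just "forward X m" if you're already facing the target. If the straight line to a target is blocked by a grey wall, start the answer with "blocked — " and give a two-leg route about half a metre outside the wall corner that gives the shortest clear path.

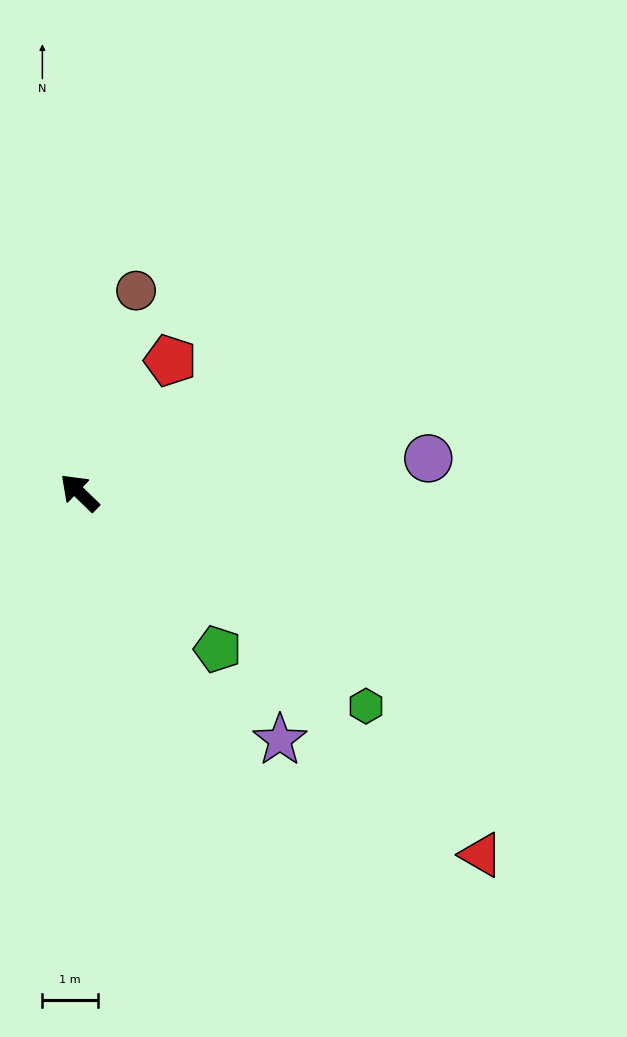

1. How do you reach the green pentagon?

turn left 175°, forward 3.8 m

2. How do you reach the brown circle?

turn right 62°, forward 3.8 m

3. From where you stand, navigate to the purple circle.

turn right 130°, forward 6.3 m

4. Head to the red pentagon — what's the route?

turn right 81°, forward 2.9 m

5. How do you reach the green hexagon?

turn right 173°, forward 6.4 m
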